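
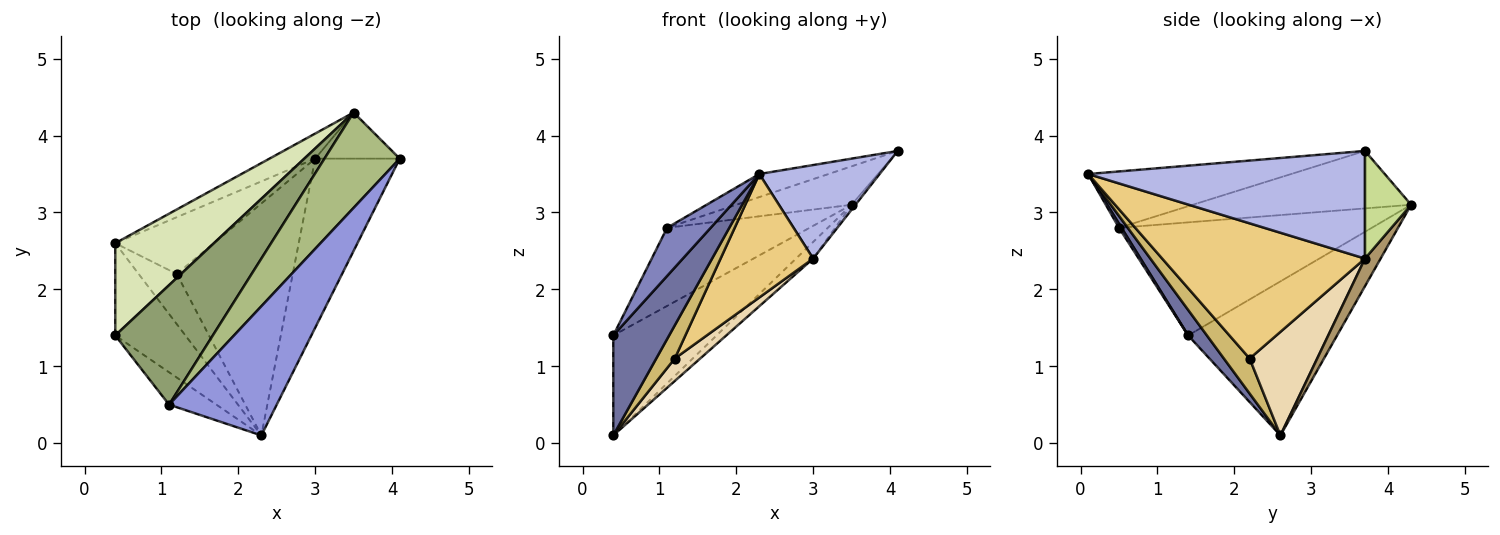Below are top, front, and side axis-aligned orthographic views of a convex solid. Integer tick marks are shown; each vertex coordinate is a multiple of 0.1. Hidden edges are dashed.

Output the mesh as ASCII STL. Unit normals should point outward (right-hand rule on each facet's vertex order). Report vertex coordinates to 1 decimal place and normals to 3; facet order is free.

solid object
 facet normal 0.240 -0.713 -0.659
  outer loop
   vertex 0.4 2.6 0.1
   vertex 2.3 0.1 3.5
   vertex 0.4 1.4 1.4
  endloop
 endfacet
 facet normal 0.049 -0.829 -0.557
  outer loop
   vertex 1.1 0.5 2.8
   vertex 0.4 1.4 1.4
   vertex 2.3 0.1 3.5
  endloop
 endfacet
 facet normal -0.458 0.156 0.875
  outer loop
   vertex 1.1 0.5 2.8
   vertex 2.3 0.1 3.5
   vertex 4.1 3.7 3.8
  endloop
 endfacet
 facet normal 0.744 -0.323 -0.585
  outer loop
   vertex 3.0 3.7 2.4
   vertex 4.1 3.7 3.8
   vertex 2.3 0.1 3.5
  endloop
 endfacet
 facet normal -0.697 0.393 0.601
  outer loop
   vertex 3.5 4.3 3.1
   vertex 0.4 1.4 1.4
   vertex 1.1 0.5 2.8
  endloop
 endfacet
 facet normal -0.578 0.305 0.757
  outer loop
   vertex 3.5 4.3 3.1
   vertex 1.1 0.5 2.8
   vertex 4.1 3.7 3.8
  endloop
 endfacet
 facet normal 0.785 0.065 -0.616
  outer loop
   vertex 3.5 4.3 3.1
   vertex 4.1 3.7 3.8
   vertex 3.0 3.7 2.4
  endloop
 endfacet
 facet normal -0.727 0.504 0.466
  outer loop
   vertex 3.5 4.3 3.1
   vertex 0.4 2.6 0.1
   vertex 0.4 1.4 1.4
  endloop
 endfacet
 facet normal 0.450 0.494 -0.744
  outer loop
   vertex 3.5 4.3 3.1
   vertex 3.0 3.7 2.4
   vertex 0.4 2.6 0.1
  endloop
 endfacet
 facet normal 0.609 -0.438 -0.662
  outer loop
   vertex 1.2 2.2 1.1
   vertex 2.3 0.1 3.5
   vertex 0.4 2.6 0.1
  endloop
 endfacet
 facet normal 0.717 -0.327 -0.615
  outer loop
   vertex 1.2 2.2 1.1
   vertex 3.0 3.7 2.4
   vertex 2.3 0.1 3.5
  endloop
 endfacet
 facet normal 0.699 -0.263 -0.665
  outer loop
   vertex 1.2 2.2 1.1
   vertex 0.4 2.6 0.1
   vertex 3.0 3.7 2.4
  endloop
 endfacet
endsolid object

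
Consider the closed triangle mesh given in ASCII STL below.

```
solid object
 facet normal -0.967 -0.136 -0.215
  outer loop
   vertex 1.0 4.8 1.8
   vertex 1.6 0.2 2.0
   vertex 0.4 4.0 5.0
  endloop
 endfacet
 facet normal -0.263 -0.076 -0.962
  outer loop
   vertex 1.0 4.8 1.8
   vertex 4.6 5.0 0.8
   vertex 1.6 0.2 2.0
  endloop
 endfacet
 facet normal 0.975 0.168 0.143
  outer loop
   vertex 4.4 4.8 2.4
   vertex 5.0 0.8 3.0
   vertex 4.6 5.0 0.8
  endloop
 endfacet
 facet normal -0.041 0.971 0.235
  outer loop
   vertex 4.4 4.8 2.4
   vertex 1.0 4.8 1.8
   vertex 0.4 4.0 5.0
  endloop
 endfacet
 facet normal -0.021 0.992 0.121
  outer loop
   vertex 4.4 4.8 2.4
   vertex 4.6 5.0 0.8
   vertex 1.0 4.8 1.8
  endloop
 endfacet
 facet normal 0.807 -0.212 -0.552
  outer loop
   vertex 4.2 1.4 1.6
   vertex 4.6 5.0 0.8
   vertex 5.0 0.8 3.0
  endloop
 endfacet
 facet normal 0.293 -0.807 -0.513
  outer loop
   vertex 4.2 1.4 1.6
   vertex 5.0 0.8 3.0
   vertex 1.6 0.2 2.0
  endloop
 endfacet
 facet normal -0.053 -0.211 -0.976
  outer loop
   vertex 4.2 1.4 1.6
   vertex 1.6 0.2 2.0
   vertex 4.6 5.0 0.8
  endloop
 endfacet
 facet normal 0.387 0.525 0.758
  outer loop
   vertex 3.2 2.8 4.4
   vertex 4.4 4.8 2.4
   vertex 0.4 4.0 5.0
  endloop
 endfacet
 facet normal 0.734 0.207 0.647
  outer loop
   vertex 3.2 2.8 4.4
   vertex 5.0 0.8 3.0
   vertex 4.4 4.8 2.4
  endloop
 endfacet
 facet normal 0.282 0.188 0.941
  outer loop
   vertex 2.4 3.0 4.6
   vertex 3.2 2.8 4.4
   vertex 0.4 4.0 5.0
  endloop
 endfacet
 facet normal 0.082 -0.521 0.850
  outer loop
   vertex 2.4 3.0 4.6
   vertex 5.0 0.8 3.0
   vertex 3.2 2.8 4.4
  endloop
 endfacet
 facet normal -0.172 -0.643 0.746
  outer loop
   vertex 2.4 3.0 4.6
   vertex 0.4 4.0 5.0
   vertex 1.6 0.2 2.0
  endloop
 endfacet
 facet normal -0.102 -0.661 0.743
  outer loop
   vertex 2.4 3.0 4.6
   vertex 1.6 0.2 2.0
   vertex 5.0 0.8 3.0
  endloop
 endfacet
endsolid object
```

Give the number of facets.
14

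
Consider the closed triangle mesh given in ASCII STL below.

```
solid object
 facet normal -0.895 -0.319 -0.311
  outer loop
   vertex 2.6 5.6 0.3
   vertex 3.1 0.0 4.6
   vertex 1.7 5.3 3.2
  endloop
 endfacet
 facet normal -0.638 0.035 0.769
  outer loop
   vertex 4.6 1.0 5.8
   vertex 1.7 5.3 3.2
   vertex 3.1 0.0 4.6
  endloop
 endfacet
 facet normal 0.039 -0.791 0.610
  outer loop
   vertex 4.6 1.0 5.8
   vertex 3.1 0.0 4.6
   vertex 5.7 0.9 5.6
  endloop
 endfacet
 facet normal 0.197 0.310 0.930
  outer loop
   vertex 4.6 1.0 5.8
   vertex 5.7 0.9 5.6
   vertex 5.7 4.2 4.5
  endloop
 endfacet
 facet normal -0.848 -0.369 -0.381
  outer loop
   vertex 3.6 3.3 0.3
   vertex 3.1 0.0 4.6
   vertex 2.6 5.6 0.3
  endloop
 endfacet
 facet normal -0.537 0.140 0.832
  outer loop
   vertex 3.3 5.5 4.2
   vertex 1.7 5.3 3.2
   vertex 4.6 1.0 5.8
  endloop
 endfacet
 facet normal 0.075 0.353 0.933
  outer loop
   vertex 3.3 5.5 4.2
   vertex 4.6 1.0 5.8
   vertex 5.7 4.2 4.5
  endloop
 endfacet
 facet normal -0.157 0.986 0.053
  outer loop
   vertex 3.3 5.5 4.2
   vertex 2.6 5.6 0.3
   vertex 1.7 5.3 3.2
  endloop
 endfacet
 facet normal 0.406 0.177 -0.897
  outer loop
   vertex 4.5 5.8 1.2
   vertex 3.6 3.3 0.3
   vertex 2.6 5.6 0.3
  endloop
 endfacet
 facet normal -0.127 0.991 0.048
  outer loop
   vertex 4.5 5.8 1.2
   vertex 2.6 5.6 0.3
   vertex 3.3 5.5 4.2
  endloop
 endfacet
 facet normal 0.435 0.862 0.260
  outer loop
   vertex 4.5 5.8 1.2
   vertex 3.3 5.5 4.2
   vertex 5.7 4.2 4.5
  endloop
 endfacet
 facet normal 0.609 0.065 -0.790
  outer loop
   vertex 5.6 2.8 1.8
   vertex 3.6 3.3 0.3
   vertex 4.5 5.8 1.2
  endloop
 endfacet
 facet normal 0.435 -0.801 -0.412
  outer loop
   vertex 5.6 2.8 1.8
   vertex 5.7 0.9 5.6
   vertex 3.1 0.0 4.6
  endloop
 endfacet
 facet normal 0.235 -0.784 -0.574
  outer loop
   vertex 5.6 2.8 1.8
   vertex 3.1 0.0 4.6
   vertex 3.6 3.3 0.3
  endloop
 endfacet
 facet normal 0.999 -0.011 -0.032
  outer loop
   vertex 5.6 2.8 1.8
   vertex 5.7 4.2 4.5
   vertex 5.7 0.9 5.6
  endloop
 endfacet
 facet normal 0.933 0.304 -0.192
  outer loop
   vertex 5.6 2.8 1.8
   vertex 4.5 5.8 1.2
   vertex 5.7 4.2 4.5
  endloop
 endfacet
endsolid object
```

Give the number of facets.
16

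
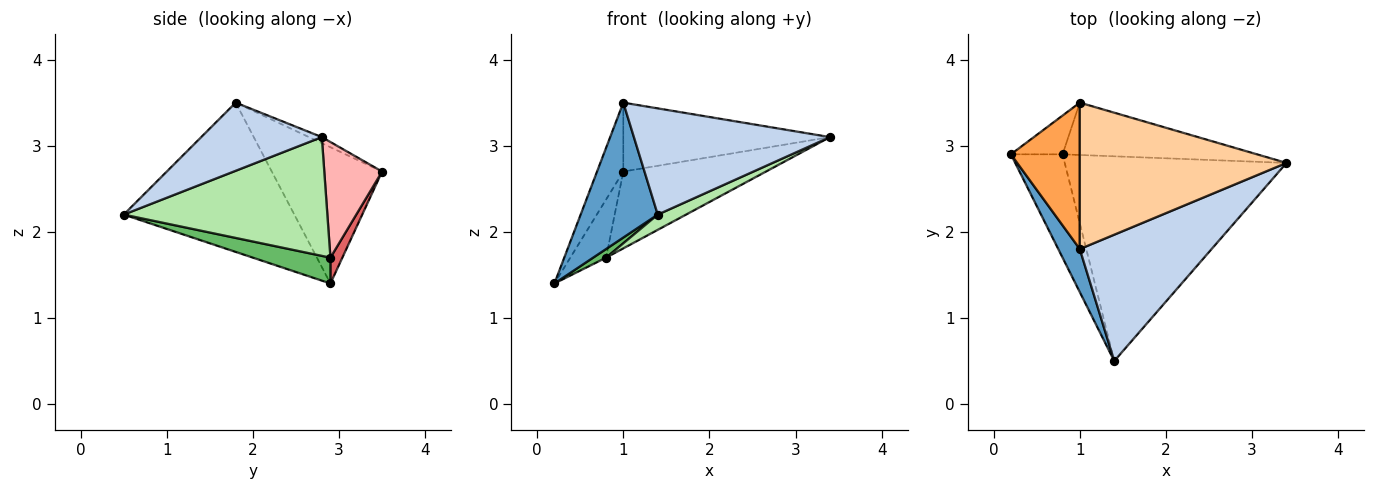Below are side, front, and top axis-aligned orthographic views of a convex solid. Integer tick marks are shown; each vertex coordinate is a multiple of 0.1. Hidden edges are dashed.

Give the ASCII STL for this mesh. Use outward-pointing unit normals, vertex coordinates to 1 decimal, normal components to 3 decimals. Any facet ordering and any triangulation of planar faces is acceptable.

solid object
 facet normal -0.903 -0.408 0.130
  outer loop
   vertex 1.0 1.8 3.5
   vertex 0.2 2.9 1.4
   vertex 1.4 0.5 2.2
  endloop
 endfacet
 facet normal 0.368 -0.598 0.712
  outer loop
   vertex 1.0 1.8 3.5
   vertex 1.4 0.5 2.2
   vertex 3.4 2.8 3.1
  endloop
 endfacet
 facet normal -0.873 0.208 0.441
  outer loop
   vertex 1.0 3.5 2.7
   vertex 0.2 2.9 1.4
   vertex 1.0 1.8 3.5
  endloop
 endfacet
 facet normal -0.027 0.426 0.904
  outer loop
   vertex 1.0 3.5 2.7
   vertex 1.0 1.8 3.5
   vertex 3.4 2.8 3.1
  endloop
 endfacet
 facet normal 0.446 -0.074 -0.892
  outer loop
   vertex 0.8 2.9 1.7
   vertex 1.4 0.5 2.2
   vertex 0.2 2.9 1.4
  endloop
 endfacet
 facet normal 0.471 -0.065 -0.880
  outer loop
   vertex 0.8 2.9 1.7
   vertex 3.4 2.8 3.1
   vertex 1.4 0.5 2.2
  endloop
 endfacet
 facet normal 0.267 0.802 -0.535
  outer loop
   vertex 0.8 2.9 1.7
   vertex 0.2 2.9 1.4
   vertex 1.0 3.5 2.7
  endloop
 endfacet
 facet normal 0.318 0.784 -0.534
  outer loop
   vertex 0.8 2.9 1.7
   vertex 1.0 3.5 2.7
   vertex 3.4 2.8 3.1
  endloop
 endfacet
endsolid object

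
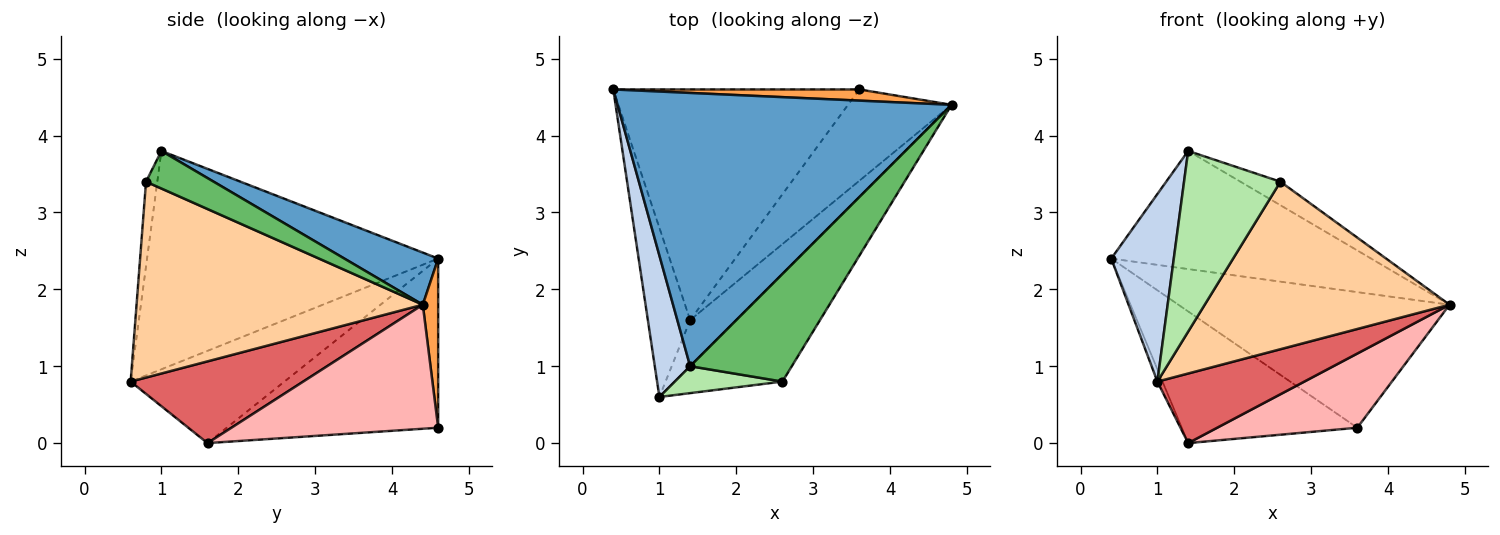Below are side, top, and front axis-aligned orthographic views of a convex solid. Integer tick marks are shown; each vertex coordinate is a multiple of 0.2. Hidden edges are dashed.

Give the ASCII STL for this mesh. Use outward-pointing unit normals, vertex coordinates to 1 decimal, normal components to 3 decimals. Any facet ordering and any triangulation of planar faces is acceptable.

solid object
 facet normal 0.142 0.393 0.909
  outer loop
   vertex 1.4 1.0 3.8
   vertex 4.8 4.4 1.8
   vertex 0.4 4.6 2.4
  endloop
 endfacet
 facet normal -0.966 -0.207 0.156
  outer loop
   vertex 1.4 1.0 3.8
   vertex 0.4 4.6 2.4
   vertex 1.0 0.6 0.8
  endloop
 endfacet
 facet normal 0.056 0.995 0.082
  outer loop
   vertex 3.6 4.6 0.2
   vertex 0.4 4.6 2.4
   vertex 4.8 4.4 1.8
  endloop
 endfacet
 facet normal 0.701 -0.600 -0.385
  outer loop
   vertex 2.6 0.8 3.4
   vertex 1.0 0.6 0.8
   vertex 4.8 4.4 1.8
  endloop
 endfacet
 facet normal 0.340 0.201 0.919
  outer loop
   vertex 2.6 0.8 3.4
   vertex 4.8 4.4 1.8
   vertex 1.4 1.0 3.8
  endloop
 endfacet
 facet normal -0.115 -0.983 0.146
  outer loop
   vertex 2.6 0.8 3.4
   vertex 1.4 1.0 3.8
   vertex 1.0 0.6 0.8
  endloop
 endfacet
 facet normal 0.700 -0.596 -0.395
  outer loop
   vertex 1.4 1.6 0.0
   vertex 4.8 4.4 1.8
   vertex 1.0 0.6 0.8
  endloop
 endfacet
 facet normal 0.681 -0.462 -0.568
  outer loop
   vertex 1.4 1.6 0.0
   vertex 3.6 4.6 0.2
   vertex 4.8 4.4 1.8
  endloop
 endfacet
 facet normal -0.909 0.030 -0.416
  outer loop
   vertex 1.4 1.6 0.0
   vertex 1.0 0.6 0.8
   vertex 0.4 4.6 2.4
  endloop
 endfacet
 facet normal -0.513 0.426 -0.746
  outer loop
   vertex 1.4 1.6 0.0
   vertex 0.4 4.6 2.4
   vertex 3.6 4.6 0.2
  endloop
 endfacet
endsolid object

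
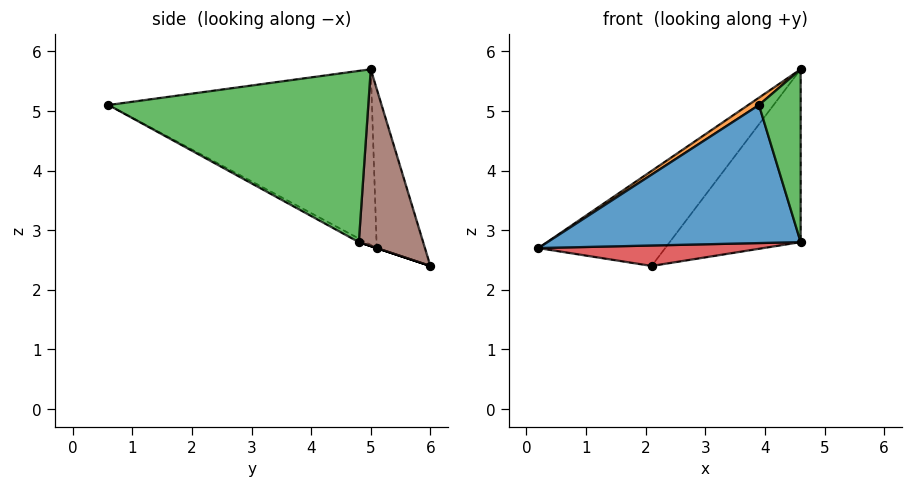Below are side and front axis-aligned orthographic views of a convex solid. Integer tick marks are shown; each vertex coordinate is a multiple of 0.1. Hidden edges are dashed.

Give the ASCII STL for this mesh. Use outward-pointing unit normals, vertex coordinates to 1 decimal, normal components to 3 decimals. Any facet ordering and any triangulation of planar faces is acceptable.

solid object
 facet normal -0.013 -0.479 -0.878
  outer loop
   vertex 3.9 0.6 5.1
   vertex 0.2 5.1 2.7
   vertex 4.6 4.8 2.8
  endloop
 endfacet
 facet normal -0.564 -0.023 0.826
  outer loop
   vertex 4.6 5.0 5.7
   vertex 0.2 5.1 2.7
   vertex 3.9 0.6 5.1
  endloop
 endfacet
 facet normal 0.987 -0.159 0.011
  outer loop
   vertex 4.6 5.0 5.7
   vertex 3.9 0.6 5.1
   vertex 4.6 4.8 2.8
  endloop
 endfacet
 facet normal 0.000 -0.316 -0.949
  outer loop
   vertex 2.1 6.0 2.4
   vertex 4.6 4.8 2.8
   vertex 0.2 5.1 2.7
  endloop
 endfacet
 facet normal -0.311 0.818 0.484
  outer loop
   vertex 2.1 6.0 2.4
   vertex 0.2 5.1 2.7
   vertex 4.6 5.0 5.7
  endloop
 endfacet
 facet normal 0.440 0.896 -0.062
  outer loop
   vertex 2.1 6.0 2.4
   vertex 4.6 5.0 5.7
   vertex 4.6 4.8 2.8
  endloop
 endfacet
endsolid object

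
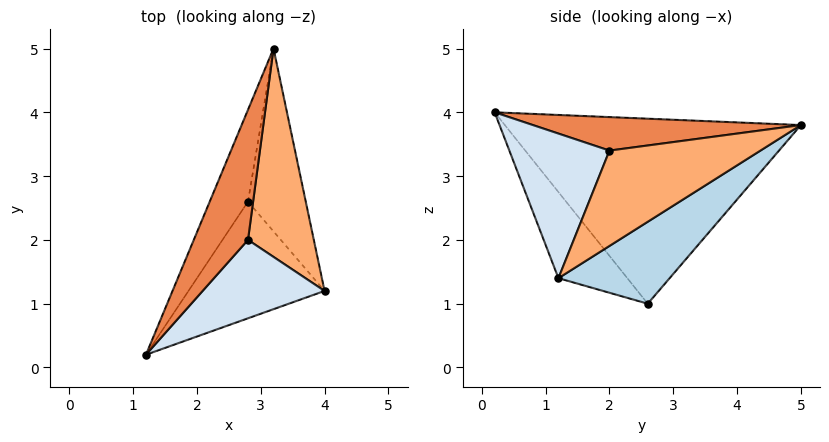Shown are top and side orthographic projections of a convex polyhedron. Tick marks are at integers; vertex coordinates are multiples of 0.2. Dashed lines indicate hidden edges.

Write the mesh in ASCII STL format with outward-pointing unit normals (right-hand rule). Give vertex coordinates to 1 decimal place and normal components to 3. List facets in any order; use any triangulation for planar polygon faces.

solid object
 facet normal -0.438 -0.573 -0.692
  outer loop
   vertex 2.8 2.6 1.0
   vertex 4.0 1.2 1.4
   vertex 1.2 0.2 4.0
  endloop
 endfacet
 facet normal -0.909 0.371 -0.188
  outer loop
   vertex 2.8 2.6 1.0
   vertex 1.2 0.2 4.0
   vertex 3.2 5.0 3.8
  endloop
 endfacet
 facet normal 0.720 0.472 -0.508
  outer loop
   vertex 2.8 2.6 1.0
   vertex 3.2 5.0 3.8
   vertex 4.0 1.2 1.4
  endloop
 endfacet
 facet normal 0.693 -0.421 0.585
  outer loop
   vertex 2.8 2.0 3.4
   vertex 1.2 0.2 4.0
   vertex 4.0 1.2 1.4
  endloop
 endfacet
 facet normal 0.517 -0.180 0.837
  outer loop
   vertex 2.8 2.0 3.4
   vertex 3.2 5.0 3.8
   vertex 1.2 0.2 4.0
  endloop
 endfacet
 facet normal 0.809 -0.182 0.558
  outer loop
   vertex 2.8 2.0 3.4
   vertex 4.0 1.2 1.4
   vertex 3.2 5.0 3.8
  endloop
 endfacet
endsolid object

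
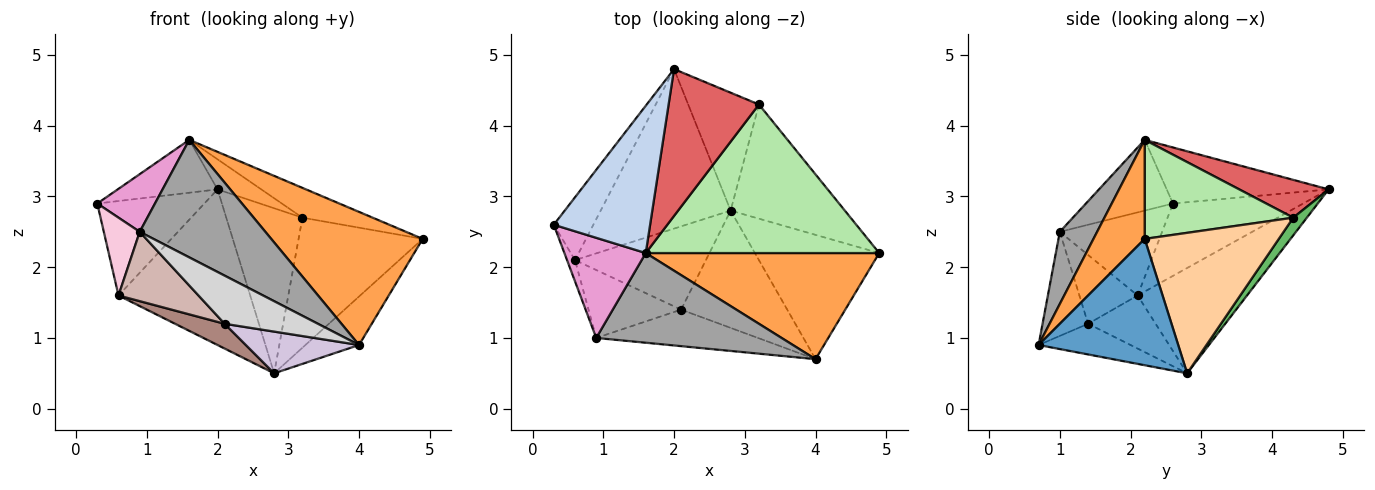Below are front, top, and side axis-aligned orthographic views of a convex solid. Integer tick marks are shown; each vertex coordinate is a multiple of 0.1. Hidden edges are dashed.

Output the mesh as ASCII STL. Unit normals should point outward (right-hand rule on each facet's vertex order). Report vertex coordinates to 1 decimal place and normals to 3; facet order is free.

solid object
 facet normal 0.687 0.264 -0.676
  outer loop
   vertex 4.0 0.7 0.9
   vertex 2.8 2.8 0.5
   vertex 4.9 2.2 2.4
  endloop
 endfacet
 facet normal -0.480 0.296 0.826
  outer loop
   vertex 1.6 2.2 3.8
   vertex 2.0 4.8 3.1
   vertex 0.3 2.6 2.9
  endloop
 endfacet
 facet normal 0.256 -0.756 0.603
  outer loop
   vertex 1.6 2.2 3.8
   vertex 4.0 0.7 0.9
   vertex 4.9 2.2 2.4
  endloop
 endfacet
 facet normal 0.630 0.583 -0.512
  outer loop
   vertex 3.2 4.3 2.7
   vertex 4.9 2.2 2.4
   vertex 2.8 2.8 0.5
  endloop
 endfacet
 facet normal 0.144 0.805 -0.575
  outer loop
   vertex 3.2 4.3 2.7
   vertex 2.8 2.8 0.5
   vertex 2.0 4.8 3.1
  endloop
 endfacet
 facet normal 0.384 0.182 0.905
  outer loop
   vertex 3.2 4.3 2.7
   vertex 1.6 2.2 3.8
   vertex 4.9 2.2 2.4
  endloop
 endfacet
 facet normal 0.379 0.186 0.906
  outer loop
   vertex 3.2 4.3 2.7
   vertex 2.0 4.8 3.1
   vertex 1.6 2.2 3.8
  endloop
 endfacet
 facet normal -0.711 0.585 -0.389
  outer loop
   vertex 0.6 2.1 1.6
   vertex 0.3 2.6 2.9
   vertex 2.0 4.8 3.1
  endloop
 endfacet
 facet normal -0.502 0.604 -0.619
  outer loop
   vertex 0.6 2.1 1.6
   vertex 2.0 4.8 3.1
   vertex 2.8 2.8 0.5
  endloop
 endfacet
 facet normal -0.263 -0.323 -0.909
  outer loop
   vertex 2.1 1.4 1.2
   vertex 2.8 2.8 0.5
   vertex 4.0 0.7 0.9
  endloop
 endfacet
 facet normal -0.362 -0.266 -0.893
  outer loop
   vertex 2.1 1.4 1.2
   vertex 0.6 2.1 1.6
   vertex 2.8 2.8 0.5
  endloop
 endfacet
 facet normal -0.461 -0.634 -0.621
  outer loop
   vertex 0.9 1.0 2.5
   vertex 0.6 2.1 1.6
   vertex 2.1 1.4 1.2
  endloop
 endfacet
 facet normal -0.602 -0.399 0.692
  outer loop
   vertex 0.9 1.0 2.5
   vertex 1.6 2.2 3.8
   vertex 0.3 2.6 2.9
  endloop
 endfacet
 facet normal -0.940 -0.330 -0.090
  outer loop
   vertex 0.9 1.0 2.5
   vertex 0.3 2.6 2.9
   vertex 0.6 2.1 1.6
  endloop
 endfacet
 facet normal 0.230 -0.774 0.590
  outer loop
   vertex 0.9 1.0 2.5
   vertex 4.0 0.7 0.9
   vertex 1.6 2.2 3.8
  endloop
 endfacet
 facet normal -0.363 -0.743 -0.563
  outer loop
   vertex 0.9 1.0 2.5
   vertex 2.1 1.4 1.2
   vertex 4.0 0.7 0.9
  endloop
 endfacet
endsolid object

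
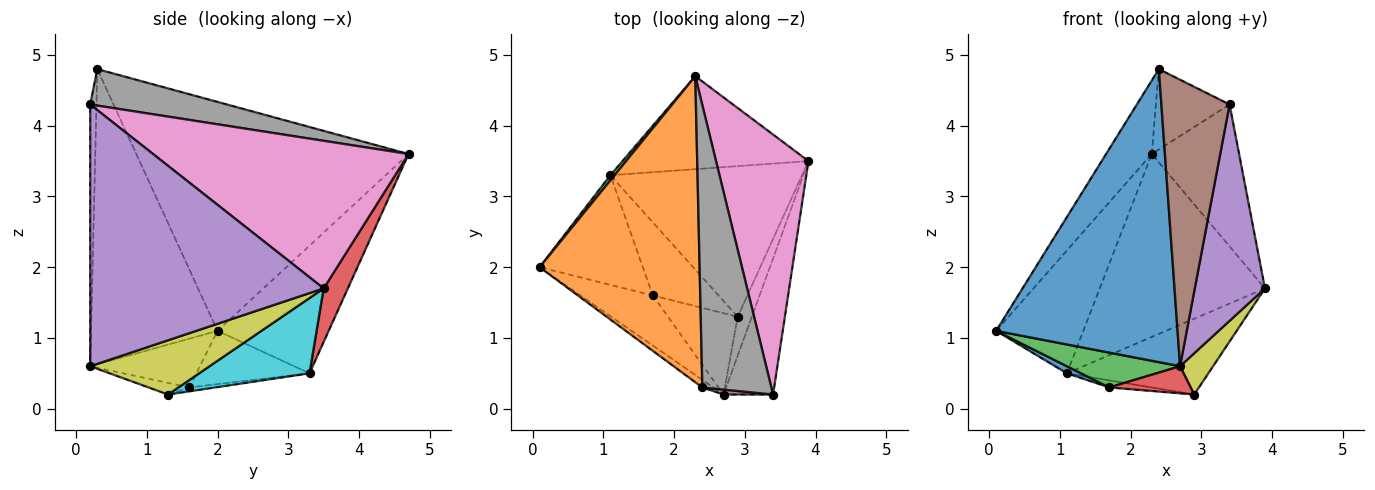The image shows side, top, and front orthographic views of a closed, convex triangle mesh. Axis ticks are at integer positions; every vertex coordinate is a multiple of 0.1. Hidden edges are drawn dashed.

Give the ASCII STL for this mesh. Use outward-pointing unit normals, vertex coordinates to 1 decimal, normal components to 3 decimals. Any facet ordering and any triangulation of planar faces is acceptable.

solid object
 facet normal -0.572 -0.820 -0.021
  outer loop
   vertex 2.4 0.3 4.8
   vertex 0.1 2.0 1.1
   vertex 2.7 0.2 0.6
  endloop
 endfacet
 facet normal -0.812 0.136 0.567
  outer loop
   vertex 2.3 4.7 3.6
   vertex 0.1 2.0 1.1
   vertex 2.4 0.3 4.8
  endloop
 endfacet
 facet normal -0.787 0.617 0.026
  outer loop
   vertex 1.1 3.3 0.5
   vertex 0.1 2.0 1.1
   vertex 2.3 4.7 3.6
  endloop
 endfacet
 facet normal 0.129 0.884 -0.449
  outer loop
   vertex 1.1 3.3 0.5
   vertex 2.3 4.7 3.6
   vertex 3.9 3.5 1.7
  endloop
 endfacet
 facet normal 0.942 -0.283 -0.178
  outer loop
   vertex 3.4 0.2 4.3
   vertex 2.7 0.2 0.6
   vertex 3.9 3.5 1.7
  endloop
 endfacet
 facet normal -0.091 -0.996 0.017
  outer loop
   vertex 3.4 0.2 4.3
   vertex 2.4 0.3 4.8
   vertex 2.7 0.2 0.6
  endloop
 endfacet
 facet normal 0.814 0.278 0.510
  outer loop
   vertex 3.4 0.2 4.3
   vertex 3.9 3.5 1.7
   vertex 2.3 4.7 3.6
  endloop
 endfacet
 facet normal 0.453 0.244 0.857
  outer loop
   vertex 3.4 0.2 4.3
   vertex 2.3 4.7 3.6
   vertex 2.4 0.3 4.8
  endloop
 endfacet
 facet normal 0.935 -0.259 -0.244
  outer loop
   vertex 2.9 1.3 0.2
   vertex 3.9 3.5 1.7
   vertex 2.7 0.2 0.6
  endloop
 endfacet
 facet normal 0.331 0.424 -0.843
  outer loop
   vertex 2.9 1.3 0.2
   vertex 1.1 3.3 0.5
   vertex 3.9 3.5 1.7
  endloop
 endfacet
 facet normal -0.458 -0.057 -0.887
  outer loop
   vertex 1.7 1.6 0.3
   vertex 0.1 2.0 1.1
   vertex 1.1 3.3 0.5
  endloop
 endfacet
 facet normal -0.059 0.096 -0.994
  outer loop
   vertex 1.7 1.6 0.3
   vertex 1.1 3.3 0.5
   vertex 2.9 1.3 0.2
  endloop
 endfacet
 facet normal -0.484 -0.500 -0.718
  outer loop
   vertex 1.7 1.6 0.3
   vertex 2.7 0.2 0.6
   vertex 0.1 2.0 1.1
  endloop
 endfacet
 facet normal -0.156 -0.312 -0.937
  outer loop
   vertex 1.7 1.6 0.3
   vertex 2.9 1.3 0.2
   vertex 2.7 0.2 0.6
  endloop
 endfacet
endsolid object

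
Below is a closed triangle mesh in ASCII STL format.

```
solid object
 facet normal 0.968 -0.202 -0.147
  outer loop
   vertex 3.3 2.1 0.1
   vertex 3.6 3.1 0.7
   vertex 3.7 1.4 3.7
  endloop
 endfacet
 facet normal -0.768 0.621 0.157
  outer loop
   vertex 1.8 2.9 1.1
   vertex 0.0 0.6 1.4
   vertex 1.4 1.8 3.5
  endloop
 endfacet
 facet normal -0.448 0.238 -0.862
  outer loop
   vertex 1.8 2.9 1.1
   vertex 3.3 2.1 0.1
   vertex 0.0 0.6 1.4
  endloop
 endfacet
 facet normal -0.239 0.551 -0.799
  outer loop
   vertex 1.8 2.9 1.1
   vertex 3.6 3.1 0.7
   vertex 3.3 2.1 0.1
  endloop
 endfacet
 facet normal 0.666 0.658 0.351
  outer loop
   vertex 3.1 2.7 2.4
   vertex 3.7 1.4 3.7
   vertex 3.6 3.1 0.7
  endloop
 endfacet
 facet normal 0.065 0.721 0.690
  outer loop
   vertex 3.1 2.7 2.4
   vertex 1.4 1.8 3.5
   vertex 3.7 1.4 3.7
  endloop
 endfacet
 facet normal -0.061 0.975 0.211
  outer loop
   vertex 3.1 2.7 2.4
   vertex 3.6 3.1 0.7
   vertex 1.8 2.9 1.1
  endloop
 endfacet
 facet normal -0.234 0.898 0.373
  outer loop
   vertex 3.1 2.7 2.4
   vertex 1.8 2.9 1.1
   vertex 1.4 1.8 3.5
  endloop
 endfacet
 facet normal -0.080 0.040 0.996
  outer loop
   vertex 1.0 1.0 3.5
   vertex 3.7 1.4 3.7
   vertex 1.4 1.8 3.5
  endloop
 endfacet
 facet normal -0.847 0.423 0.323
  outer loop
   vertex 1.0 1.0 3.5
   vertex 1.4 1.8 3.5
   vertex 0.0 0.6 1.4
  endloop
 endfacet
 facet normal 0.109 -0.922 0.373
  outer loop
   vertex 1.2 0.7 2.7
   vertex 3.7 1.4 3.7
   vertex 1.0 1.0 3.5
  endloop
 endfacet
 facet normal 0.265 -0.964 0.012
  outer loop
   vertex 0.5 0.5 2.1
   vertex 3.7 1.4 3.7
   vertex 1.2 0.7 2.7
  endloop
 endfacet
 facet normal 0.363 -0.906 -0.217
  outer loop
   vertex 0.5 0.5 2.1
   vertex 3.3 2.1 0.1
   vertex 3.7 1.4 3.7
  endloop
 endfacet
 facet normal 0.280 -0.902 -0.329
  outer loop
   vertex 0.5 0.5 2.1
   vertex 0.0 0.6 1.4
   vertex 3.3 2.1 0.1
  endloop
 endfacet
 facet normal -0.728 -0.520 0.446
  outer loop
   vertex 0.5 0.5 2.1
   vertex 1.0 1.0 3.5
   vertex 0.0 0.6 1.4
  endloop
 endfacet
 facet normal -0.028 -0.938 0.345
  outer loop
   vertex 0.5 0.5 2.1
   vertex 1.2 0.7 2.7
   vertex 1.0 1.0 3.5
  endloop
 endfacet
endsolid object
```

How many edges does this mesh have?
24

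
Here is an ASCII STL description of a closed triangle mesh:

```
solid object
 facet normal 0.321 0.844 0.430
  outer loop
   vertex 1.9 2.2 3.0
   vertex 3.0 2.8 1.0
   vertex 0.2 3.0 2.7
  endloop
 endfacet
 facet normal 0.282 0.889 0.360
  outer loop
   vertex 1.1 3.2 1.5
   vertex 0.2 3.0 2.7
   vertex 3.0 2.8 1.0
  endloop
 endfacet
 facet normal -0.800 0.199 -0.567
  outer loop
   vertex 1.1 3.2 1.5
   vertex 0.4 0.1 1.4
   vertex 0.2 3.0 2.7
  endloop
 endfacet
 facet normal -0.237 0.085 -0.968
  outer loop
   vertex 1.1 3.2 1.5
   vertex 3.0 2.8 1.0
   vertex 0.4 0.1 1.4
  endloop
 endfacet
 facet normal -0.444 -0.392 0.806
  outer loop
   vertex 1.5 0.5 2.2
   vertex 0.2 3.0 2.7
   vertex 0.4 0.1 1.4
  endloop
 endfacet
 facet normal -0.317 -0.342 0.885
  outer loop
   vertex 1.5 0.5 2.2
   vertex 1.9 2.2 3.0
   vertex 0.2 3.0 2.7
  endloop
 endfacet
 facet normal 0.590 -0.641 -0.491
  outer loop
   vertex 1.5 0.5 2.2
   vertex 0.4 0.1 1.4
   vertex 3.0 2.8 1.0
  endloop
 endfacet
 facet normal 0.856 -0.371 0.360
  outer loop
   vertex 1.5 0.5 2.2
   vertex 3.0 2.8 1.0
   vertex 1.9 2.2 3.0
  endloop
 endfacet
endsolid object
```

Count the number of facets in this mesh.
8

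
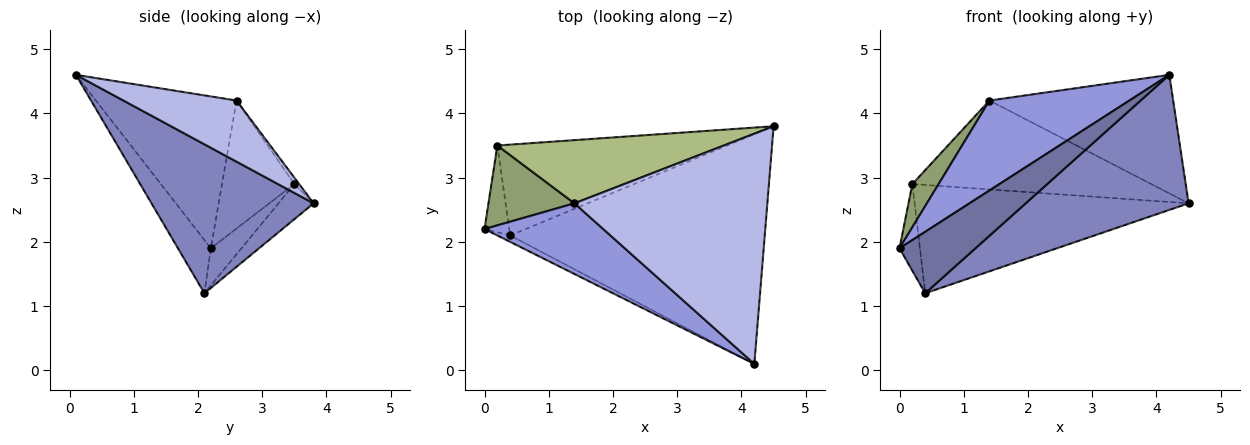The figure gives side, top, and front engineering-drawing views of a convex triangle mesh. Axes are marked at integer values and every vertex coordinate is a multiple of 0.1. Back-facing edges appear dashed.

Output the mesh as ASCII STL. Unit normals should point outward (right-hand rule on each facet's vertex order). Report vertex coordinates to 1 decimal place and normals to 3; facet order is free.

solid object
 facet normal -0.395 -0.914 -0.095
  outer loop
   vertex 0.4 2.1 1.2
   vertex 4.2 0.1 4.6
   vertex 0.0 2.2 1.9
  endloop
 endfacet
 facet normal 0.450 -0.453 -0.770
  outer loop
   vertex 0.4 2.1 1.2
   vertex 4.5 3.8 2.6
   vertex 4.2 0.1 4.6
  endloop
 endfacet
 facet normal -0.620 -0.617 0.485
  outer loop
   vertex 1.4 2.6 4.2
   vertex 0.0 2.2 1.9
   vertex 4.2 0.1 4.6
  endloop
 endfacet
 facet normal 0.271 0.441 0.856
  outer loop
   vertex 1.4 2.6 4.2
   vertex 4.2 0.1 4.6
   vertex 4.5 3.8 2.6
  endloop
 endfacet
 facet normal -0.795 -0.288 0.534
  outer loop
   vertex 0.2 3.5 2.9
   vertex 0.0 2.2 1.9
   vertex 1.4 2.6 4.2
  endloop
 endfacet
 facet normal -0.016 0.815 0.579
  outer loop
   vertex 0.2 3.5 2.9
   vertex 1.4 2.6 4.2
   vertex 4.5 3.8 2.6
  endloop
 endfacet
 facet normal -0.728 0.485 -0.485
  outer loop
   vertex 0.2 3.5 2.9
   vertex 0.4 2.1 1.2
   vertex 0.0 2.2 1.9
  endloop
 endfacet
 facet normal -0.098 0.763 -0.639
  outer loop
   vertex 0.2 3.5 2.9
   vertex 4.5 3.8 2.6
   vertex 0.4 2.1 1.2
  endloop
 endfacet
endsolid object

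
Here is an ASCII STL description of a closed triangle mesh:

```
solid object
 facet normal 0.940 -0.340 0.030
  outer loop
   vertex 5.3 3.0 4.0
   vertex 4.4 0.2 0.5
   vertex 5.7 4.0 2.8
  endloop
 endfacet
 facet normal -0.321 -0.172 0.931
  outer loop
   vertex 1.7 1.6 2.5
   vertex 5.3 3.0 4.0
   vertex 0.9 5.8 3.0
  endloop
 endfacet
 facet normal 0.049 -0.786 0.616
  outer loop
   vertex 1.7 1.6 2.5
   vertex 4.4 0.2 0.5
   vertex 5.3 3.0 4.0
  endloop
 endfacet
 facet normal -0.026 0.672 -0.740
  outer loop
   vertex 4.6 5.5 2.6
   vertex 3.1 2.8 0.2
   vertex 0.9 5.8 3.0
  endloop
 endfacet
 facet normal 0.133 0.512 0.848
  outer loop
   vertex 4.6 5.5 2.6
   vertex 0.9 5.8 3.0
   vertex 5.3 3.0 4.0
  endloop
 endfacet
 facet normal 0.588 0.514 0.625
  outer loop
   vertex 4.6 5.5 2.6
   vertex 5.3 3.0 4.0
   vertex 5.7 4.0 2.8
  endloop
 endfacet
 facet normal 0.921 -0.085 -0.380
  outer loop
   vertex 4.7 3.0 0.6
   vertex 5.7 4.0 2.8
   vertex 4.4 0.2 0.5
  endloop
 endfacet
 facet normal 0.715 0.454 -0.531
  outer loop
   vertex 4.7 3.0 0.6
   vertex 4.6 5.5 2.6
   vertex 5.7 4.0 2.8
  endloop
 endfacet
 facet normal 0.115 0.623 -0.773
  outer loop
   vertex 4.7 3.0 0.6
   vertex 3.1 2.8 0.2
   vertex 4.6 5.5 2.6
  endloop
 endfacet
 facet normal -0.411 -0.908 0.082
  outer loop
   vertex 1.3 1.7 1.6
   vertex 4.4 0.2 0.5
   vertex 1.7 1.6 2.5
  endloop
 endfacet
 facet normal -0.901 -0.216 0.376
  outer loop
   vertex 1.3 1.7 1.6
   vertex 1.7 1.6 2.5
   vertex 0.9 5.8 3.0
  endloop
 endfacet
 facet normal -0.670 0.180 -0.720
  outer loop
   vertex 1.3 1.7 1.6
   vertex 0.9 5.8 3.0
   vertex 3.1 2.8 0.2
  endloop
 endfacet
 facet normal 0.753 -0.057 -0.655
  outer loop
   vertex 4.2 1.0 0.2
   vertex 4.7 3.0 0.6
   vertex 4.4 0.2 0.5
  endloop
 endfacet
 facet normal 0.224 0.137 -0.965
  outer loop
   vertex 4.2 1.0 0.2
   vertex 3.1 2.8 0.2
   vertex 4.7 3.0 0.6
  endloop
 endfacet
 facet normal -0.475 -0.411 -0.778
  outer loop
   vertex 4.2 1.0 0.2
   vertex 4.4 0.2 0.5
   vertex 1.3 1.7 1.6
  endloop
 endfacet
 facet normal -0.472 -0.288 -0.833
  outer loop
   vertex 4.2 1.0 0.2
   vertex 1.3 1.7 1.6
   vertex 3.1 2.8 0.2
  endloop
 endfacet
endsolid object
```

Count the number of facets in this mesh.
16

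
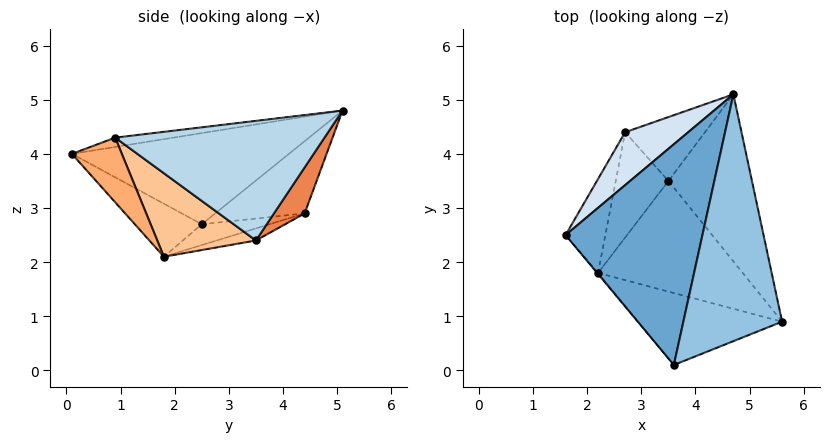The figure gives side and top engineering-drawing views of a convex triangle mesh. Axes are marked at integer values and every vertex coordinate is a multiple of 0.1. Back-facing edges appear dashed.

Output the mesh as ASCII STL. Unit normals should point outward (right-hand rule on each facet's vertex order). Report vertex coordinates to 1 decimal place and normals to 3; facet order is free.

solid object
 facet normal -0.554 -0.011 0.832
  outer loop
   vertex 3.6 0.1 4.0
   vertex 4.7 5.1 4.8
   vertex 1.6 2.5 2.7
  endloop
 endfacet
 facet normal -0.093 -0.137 0.986
  outer loop
   vertex 3.6 0.1 4.0
   vertex 5.6 0.9 4.3
   vertex 4.7 5.1 4.8
  endloop
 endfacet
 facet normal 0.797 0.237 -0.556
  outer loop
   vertex 3.5 3.5 2.4
   vertex 4.7 5.1 4.8
   vertex 5.6 0.9 4.3
  endloop
 endfacet
 facet normal -0.707 0.344 0.617
  outer loop
   vertex 2.7 4.4 2.9
   vertex 1.6 2.5 2.7
   vertex 4.7 5.1 4.8
  endloop
 endfacet
 facet normal 0.367 0.679 -0.636
  outer loop
   vertex 2.7 4.4 2.9
   vertex 4.7 5.1 4.8
   vertex 3.5 3.5 2.4
  endloop
 endfacet
 facet normal 0.338 -0.564 -0.754
  outer loop
   vertex 2.2 1.8 2.1
   vertex 5.6 0.9 4.3
   vertex 3.6 0.1 4.0
  endloop
 endfacet
 facet normal 0.487 -0.224 -0.844
  outer loop
   vertex 2.2 1.8 2.1
   vertex 3.5 3.5 2.4
   vertex 5.6 0.9 4.3
  endloop
 endfacet
 facet normal -0.765 -0.644 -0.013
  outer loop
   vertex 2.2 1.8 2.1
   vertex 3.6 0.1 4.0
   vertex 1.6 2.5 2.7
  endloop
 endfacet
 facet normal -0.436 0.340 -0.833
  outer loop
   vertex 2.2 1.8 2.1
   vertex 1.6 2.5 2.7
   vertex 2.7 4.4 2.9
  endloop
 endfacet
 facet normal -0.211 0.324 -0.922
  outer loop
   vertex 2.2 1.8 2.1
   vertex 2.7 4.4 2.9
   vertex 3.5 3.5 2.4
  endloop
 endfacet
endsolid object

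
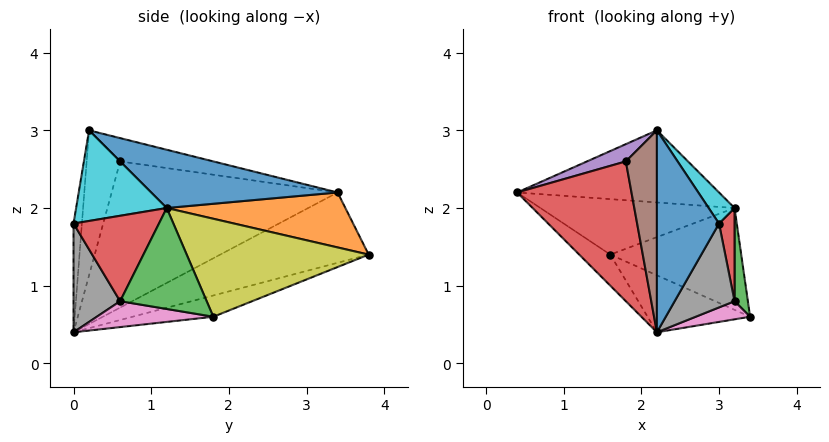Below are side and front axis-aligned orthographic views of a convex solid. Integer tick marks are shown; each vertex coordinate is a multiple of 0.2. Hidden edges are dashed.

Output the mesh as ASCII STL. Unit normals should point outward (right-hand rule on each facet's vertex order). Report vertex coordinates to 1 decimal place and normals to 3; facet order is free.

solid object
 facet normal -0.133 -0.988 0.076
  outer loop
   vertex 3.0 0.0 1.8
   vertex 2.2 0.2 3.0
   vertex 2.2 0.0 0.4
  endloop
 endfacet
 facet normal -0.578 0.121 -0.807
  outer loop
   vertex 1.6 3.8 1.4
   vertex 2.2 0.0 0.4
   vertex 0.4 3.4 2.2
  endloop
 endfacet
 facet normal -0.177 0.224 -0.958
  outer loop
   vertex 1.6 3.8 1.4
   vertex 3.4 1.8 0.6
   vertex 2.2 0.0 0.4
  endloop
 endfacet
 facet normal -0.892 -0.451 -0.039
  outer loop
   vertex 1.8 0.6 2.6
   vertex 0.4 3.4 2.2
   vertex 2.2 0.0 0.4
  endloop
 endfacet
 facet normal -0.813 -0.339 0.474
  outer loop
   vertex 1.8 0.6 2.6
   vertex 2.2 0.2 3.0
   vertex 0.4 3.4 2.2
  endloop
 endfacet
 facet normal -0.732 -0.680 0.052
  outer loop
   vertex 1.8 0.6 2.6
   vertex 2.2 0.0 0.4
   vertex 2.2 0.2 3.0
  endloop
 endfacet
 facet normal 0.474 -0.221 -0.853
  outer loop
   vertex 3.2 0.6 0.8
   vertex 2.2 0.0 0.4
   vertex 3.4 1.8 0.6
  endloop
 endfacet
 facet normal 0.579 -0.745 -0.331
  outer loop
   vertex 3.2 0.6 0.8
   vertex 3.0 0.0 1.8
   vertex 2.2 0.0 0.4
  endloop
 endfacet
 facet normal 0.762 0.548 0.344
  outer loop
   vertex 3.2 1.2 2.0
   vertex 3.4 1.8 0.6
   vertex 1.6 3.8 1.4
  endloop
 endfacet
 facet normal 0.793 -0.226 0.566
  outer loop
   vertex 3.2 1.2 2.0
   vertex 2.2 0.2 3.0
   vertex 3.0 0.0 1.8
  endloop
 endfacet
 facet normal 0.392 0.424 0.816
  outer loop
   vertex 3.2 1.2 2.0
   vertex 0.4 3.4 2.2
   vertex 2.2 0.2 3.0
  endloop
 endfacet
 facet normal 0.397 0.431 0.810
  outer loop
   vertex 3.2 1.2 2.0
   vertex 1.6 3.8 1.4
   vertex 0.4 3.4 2.2
  endloop
 endfacet
 facet normal 0.986 -0.152 0.076
  outer loop
   vertex 3.2 1.2 2.0
   vertex 3.2 0.6 0.8
   vertex 3.4 1.8 0.6
  endloop
 endfacet
 facet normal 0.980 -0.178 0.089
  outer loop
   vertex 3.2 1.2 2.0
   vertex 3.0 0.0 1.8
   vertex 3.2 0.6 0.8
  endloop
 endfacet
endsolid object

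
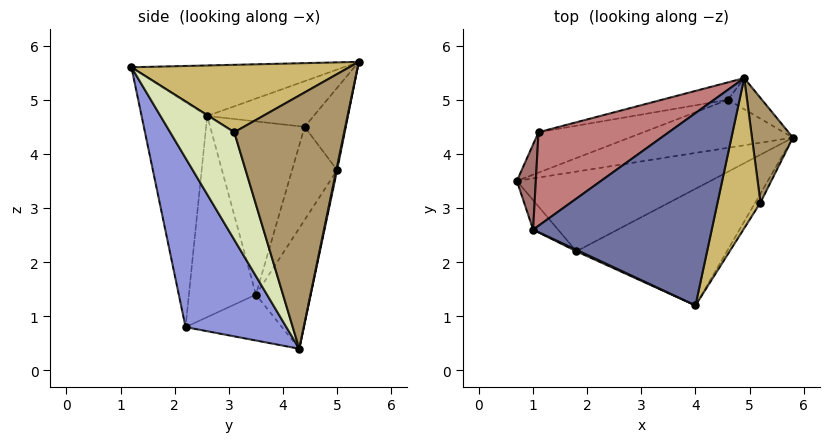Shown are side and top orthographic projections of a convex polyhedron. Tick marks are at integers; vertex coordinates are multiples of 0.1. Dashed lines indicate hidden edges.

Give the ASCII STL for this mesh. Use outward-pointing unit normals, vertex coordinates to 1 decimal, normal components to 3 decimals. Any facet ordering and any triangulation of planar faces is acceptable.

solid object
 facet normal -0.272 0.035 0.962
  outer loop
   vertex 1.0 2.6 4.7
   vertex 4.0 1.2 5.6
   vertex 4.9 5.4 5.7
  endloop
 endfacet
 facet normal -0.224 0.246 -0.943
  outer loop
   vertex 1.8 2.2 0.8
   vertex 0.7 3.5 1.4
   vertex 5.8 4.3 0.4
  endloop
 endfacet
 facet normal 0.405 -0.840 -0.361
  outer loop
   vertex 1.8 2.2 0.8
   vertex 5.8 4.3 0.4
   vertex 4.0 1.2 5.6
  endloop
 endfacet
 facet normal -0.781 -0.616 -0.097
  outer loop
   vertex 1.8 2.2 0.8
   vertex 1.0 2.6 4.7
   vertex 0.7 3.5 1.4
  endloop
 endfacet
 facet normal -0.424 -0.905 0.006
  outer loop
   vertex 1.8 2.2 0.8
   vertex 4.0 1.2 5.6
   vertex 1.0 2.6 4.7
  endloop
 endfacet
 facet normal -0.201 0.941 -0.273
  outer loop
   vertex 4.6 5.0 3.7
   vertex 5.8 4.3 0.4
   vertex 0.7 3.5 1.4
  endloop
 endfacet
 facet normal 0.023 0.980 -0.199
  outer loop
   vertex 4.6 5.0 3.7
   vertex 4.9 5.4 5.7
   vertex 5.8 4.3 0.4
  endloop
 endfacet
 facet normal 0.833 -0.552 -0.041
  outer loop
   vertex 5.2 3.1 4.4
   vertex 4.0 1.2 5.6
   vertex 5.8 4.3 0.4
  endloop
 endfacet
 facet normal 0.986 0.039 0.160
  outer loop
   vertex 5.2 3.1 4.4
   vertex 5.8 4.3 0.4
   vertex 4.9 5.4 5.7
  endloop
 endfacet
 facet normal 0.828 -0.190 0.527
  outer loop
   vertex 5.2 3.1 4.4
   vertex 4.9 5.4 5.7
   vertex 4.0 1.2 5.6
  endloop
 endfacet
 facet normal -0.218 0.944 -0.246
  outer loop
   vertex 1.1 4.4 4.5
   vertex 4.6 5.0 3.7
   vertex 0.7 3.5 1.4
  endloop
 endfacet
 facet normal -0.203 0.966 -0.163
  outer loop
   vertex 1.1 4.4 4.5
   vertex 4.9 5.4 5.7
   vertex 4.6 5.0 3.7
  endloop
 endfacet
 facet normal -0.992 0.067 0.108
  outer loop
   vertex 1.1 4.4 4.5
   vertex 0.7 3.5 1.4
   vertex 1.0 2.6 4.7
  endloop
 endfacet
 facet normal -0.328 0.122 0.937
  outer loop
   vertex 1.1 4.4 4.5
   vertex 1.0 2.6 4.7
   vertex 4.9 5.4 5.7
  endloop
 endfacet
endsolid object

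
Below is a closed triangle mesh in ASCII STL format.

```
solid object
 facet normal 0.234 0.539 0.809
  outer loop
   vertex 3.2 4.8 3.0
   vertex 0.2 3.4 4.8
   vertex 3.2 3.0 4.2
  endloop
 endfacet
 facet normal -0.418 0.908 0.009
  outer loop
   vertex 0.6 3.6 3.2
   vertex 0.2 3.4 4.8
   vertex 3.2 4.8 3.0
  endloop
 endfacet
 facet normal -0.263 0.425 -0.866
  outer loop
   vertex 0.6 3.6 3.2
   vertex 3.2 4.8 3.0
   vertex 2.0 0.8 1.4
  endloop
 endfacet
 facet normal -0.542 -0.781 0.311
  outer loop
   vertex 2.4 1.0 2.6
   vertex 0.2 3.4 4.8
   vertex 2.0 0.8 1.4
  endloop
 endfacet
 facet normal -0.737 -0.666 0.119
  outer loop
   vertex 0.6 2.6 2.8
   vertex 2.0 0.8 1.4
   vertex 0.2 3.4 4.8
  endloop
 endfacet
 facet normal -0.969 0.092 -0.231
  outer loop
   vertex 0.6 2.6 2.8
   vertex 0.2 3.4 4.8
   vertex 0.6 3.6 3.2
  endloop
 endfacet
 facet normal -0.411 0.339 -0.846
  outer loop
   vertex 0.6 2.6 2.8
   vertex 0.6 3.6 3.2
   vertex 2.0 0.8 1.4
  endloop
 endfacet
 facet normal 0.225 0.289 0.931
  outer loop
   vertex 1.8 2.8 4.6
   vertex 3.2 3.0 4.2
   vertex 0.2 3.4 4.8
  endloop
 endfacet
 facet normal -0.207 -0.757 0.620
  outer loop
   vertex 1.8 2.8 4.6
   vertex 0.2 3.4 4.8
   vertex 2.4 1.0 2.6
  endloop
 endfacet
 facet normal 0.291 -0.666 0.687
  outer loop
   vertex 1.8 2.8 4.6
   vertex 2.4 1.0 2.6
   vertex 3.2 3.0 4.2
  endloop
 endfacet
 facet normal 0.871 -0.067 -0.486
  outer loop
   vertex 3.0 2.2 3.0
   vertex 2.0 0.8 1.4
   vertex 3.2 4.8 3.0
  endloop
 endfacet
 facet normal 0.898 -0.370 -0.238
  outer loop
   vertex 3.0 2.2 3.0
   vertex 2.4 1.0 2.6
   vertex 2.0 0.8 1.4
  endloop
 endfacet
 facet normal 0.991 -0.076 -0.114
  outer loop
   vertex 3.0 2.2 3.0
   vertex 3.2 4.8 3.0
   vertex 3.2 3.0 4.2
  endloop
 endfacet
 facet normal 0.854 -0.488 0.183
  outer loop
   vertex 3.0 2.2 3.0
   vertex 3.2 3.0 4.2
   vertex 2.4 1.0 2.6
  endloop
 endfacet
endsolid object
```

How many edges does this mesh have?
21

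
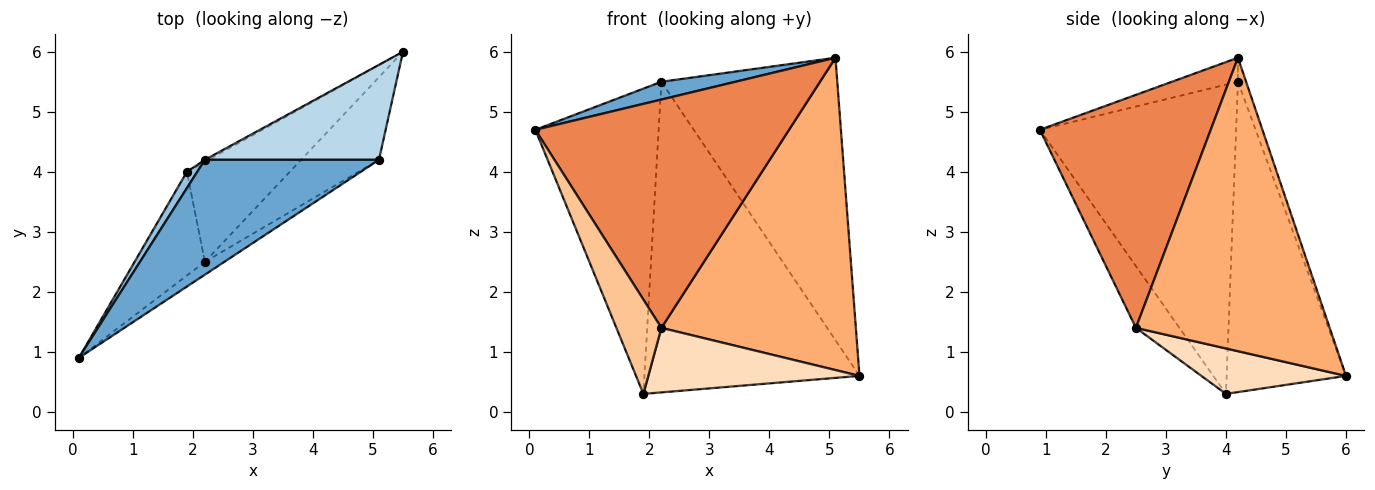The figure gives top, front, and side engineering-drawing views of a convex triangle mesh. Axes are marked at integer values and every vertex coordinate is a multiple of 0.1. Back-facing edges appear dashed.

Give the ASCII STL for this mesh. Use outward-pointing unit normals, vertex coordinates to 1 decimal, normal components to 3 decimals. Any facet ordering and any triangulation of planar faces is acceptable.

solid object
 facet normal -0.135 -0.151 0.979
  outer loop
   vertex 2.2 4.2 5.5
   vertex 0.1 0.9 4.7
   vertex 5.1 4.2 5.9
  endloop
 endfacet
 facet normal -0.846 0.532 0.028
  outer loop
   vertex 2.2 4.2 5.5
   vertex 1.9 4.0 0.3
   vertex 0.1 0.9 4.7
  endloop
 endfacet
 facet normal -0.044 0.947 0.318
  outer loop
   vertex 2.2 4.2 5.5
   vertex 5.1 4.2 5.9
   vertex 5.5 6.0 0.6
  endloop
 endfacet
 facet normal -0.485 0.874 -0.006
  outer loop
   vertex 2.2 4.2 5.5
   vertex 5.5 6.0 0.6
   vertex 1.9 4.0 0.3
  endloop
 endfacet
 facet normal 0.558 -0.829 -0.047
  outer loop
   vertex 2.2 2.5 1.4
   vertex 5.1 4.2 5.9
   vertex 0.1 0.9 4.7
  endloop
 endfacet
 facet normal 0.694 -0.696 -0.184
  outer loop
   vertex 2.2 2.5 1.4
   vertex 5.5 6.0 0.6
   vertex 5.1 4.2 5.9
  endloop
 endfacet
 facet normal -0.545 -0.564 -0.620
  outer loop
   vertex 2.2 2.5 1.4
   vertex 0.1 0.9 4.7
   vertex 1.9 4.0 0.3
  endloop
 endfacet
 facet normal 0.348 -0.508 -0.788
  outer loop
   vertex 2.2 2.5 1.4
   vertex 1.9 4.0 0.3
   vertex 5.5 6.0 0.6
  endloop
 endfacet
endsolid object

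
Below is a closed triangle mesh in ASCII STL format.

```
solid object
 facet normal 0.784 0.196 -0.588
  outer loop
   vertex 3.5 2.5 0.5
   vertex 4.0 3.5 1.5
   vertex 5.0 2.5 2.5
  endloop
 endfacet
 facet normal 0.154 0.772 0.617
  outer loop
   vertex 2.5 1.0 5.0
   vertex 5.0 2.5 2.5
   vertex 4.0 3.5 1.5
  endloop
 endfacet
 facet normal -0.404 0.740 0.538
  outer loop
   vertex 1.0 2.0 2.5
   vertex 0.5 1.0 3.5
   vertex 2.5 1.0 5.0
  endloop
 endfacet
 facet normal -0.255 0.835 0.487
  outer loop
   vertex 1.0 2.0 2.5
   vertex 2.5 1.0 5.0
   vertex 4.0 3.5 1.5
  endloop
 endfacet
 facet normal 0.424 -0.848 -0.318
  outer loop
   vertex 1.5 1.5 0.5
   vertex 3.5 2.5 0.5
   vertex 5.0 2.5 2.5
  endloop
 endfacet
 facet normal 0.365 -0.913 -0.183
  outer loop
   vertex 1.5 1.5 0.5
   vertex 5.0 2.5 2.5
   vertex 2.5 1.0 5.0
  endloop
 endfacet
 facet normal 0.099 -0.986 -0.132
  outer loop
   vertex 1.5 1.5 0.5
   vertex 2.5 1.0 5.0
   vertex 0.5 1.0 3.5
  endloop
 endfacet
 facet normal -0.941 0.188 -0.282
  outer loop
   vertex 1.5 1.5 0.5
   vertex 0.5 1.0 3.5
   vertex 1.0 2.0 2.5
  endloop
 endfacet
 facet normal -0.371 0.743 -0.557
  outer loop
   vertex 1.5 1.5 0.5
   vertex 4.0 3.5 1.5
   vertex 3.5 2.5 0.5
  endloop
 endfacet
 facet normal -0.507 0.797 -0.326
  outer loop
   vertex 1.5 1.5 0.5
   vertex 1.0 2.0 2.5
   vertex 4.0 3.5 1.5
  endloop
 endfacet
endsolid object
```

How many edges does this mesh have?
15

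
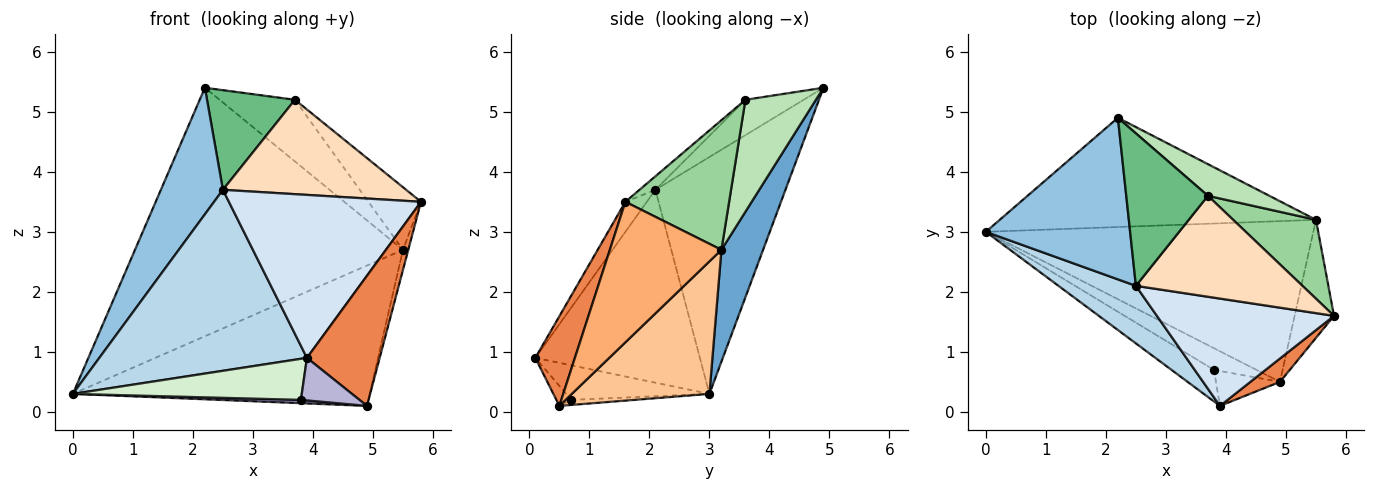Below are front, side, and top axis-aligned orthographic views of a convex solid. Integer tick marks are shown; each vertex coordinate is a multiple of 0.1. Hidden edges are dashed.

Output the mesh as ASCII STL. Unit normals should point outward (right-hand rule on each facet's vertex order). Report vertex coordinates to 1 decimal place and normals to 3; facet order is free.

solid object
 facet normal 0.141 0.906 -0.398
  outer loop
   vertex 5.5 3.2 2.7
   vertex 0.0 3.0 0.3
   vertex 2.2 4.9 5.4
  endloop
 endfacet
 facet normal -0.791 -0.377 0.482
  outer loop
   vertex 2.5 2.1 3.7
   vertex 2.2 4.9 5.4
   vertex 0.0 3.0 0.3
  endloop
 endfacet
 facet normal -0.603 -0.760 0.242
  outer loop
   vertex 2.5 2.1 3.7
   vertex 0.0 3.0 0.3
   vertex 3.9 0.1 0.9
  endloop
 endfacet
 facet normal -0.093 -0.832 0.548
  outer loop
   vertex 2.5 2.1 3.7
   vertex 3.9 0.1 0.9
   vertex 5.8 1.6 3.5
  endloop
 endfacet
 facet normal 0.472 -0.868 0.156
  outer loop
   vertex 4.9 0.5 0.1
   vertex 5.8 1.6 3.5
   vertex 3.9 0.1 0.9
  endloop
 endfacet
 facet normal 0.962 0.046 -0.269
  outer loop
   vertex 4.9 0.5 0.1
   vertex 5.5 3.2 2.7
   vertex 5.8 1.6 3.5
  endloop
 endfacet
 facet normal 0.292 0.629 -0.721
  outer loop
   vertex 4.9 0.5 0.1
   vertex 0.0 3.0 0.3
   vertex 5.5 3.2 2.7
  endloop
 endfacet
 facet normal -0.059 -0.682 0.729
  outer loop
   vertex 3.7 3.6 5.2
   vertex 2.5 2.1 3.7
   vertex 5.8 1.6 3.5
  endloop
 endfacet
 facet normal -0.341 -0.514 0.787
  outer loop
   vertex 3.7 3.6 5.2
   vertex 2.2 4.9 5.4
   vertex 2.5 2.1 3.7
  endloop
 endfacet
 facet normal 0.775 0.393 0.495
  outer loop
   vertex 3.7 3.6 5.2
   vertex 5.8 1.6 3.5
   vertex 5.5 3.2 2.7
  endloop
 endfacet
 facet normal 0.640 0.684 0.351
  outer loop
   vertex 3.7 3.6 5.2
   vertex 5.5 3.2 2.7
   vertex 2.2 4.9 5.4
  endloop
 endfacet
 facet normal -0.444 -0.711 -0.546
  outer loop
   vertex 3.8 0.7 0.2
   vertex 3.9 0.1 0.9
   vertex 0.0 3.0 0.3
  endloop
 endfacet
 facet normal -0.116 -0.150 -0.982
  outer loop
   vertex 3.8 0.7 0.2
   vertex 0.0 3.0 0.3
   vertex 4.9 0.5 0.1
  endloop
 endfacet
 facet normal -0.194 -0.758 -0.622
  outer loop
   vertex 3.8 0.7 0.2
   vertex 4.9 0.5 0.1
   vertex 3.9 0.1 0.9
  endloop
 endfacet
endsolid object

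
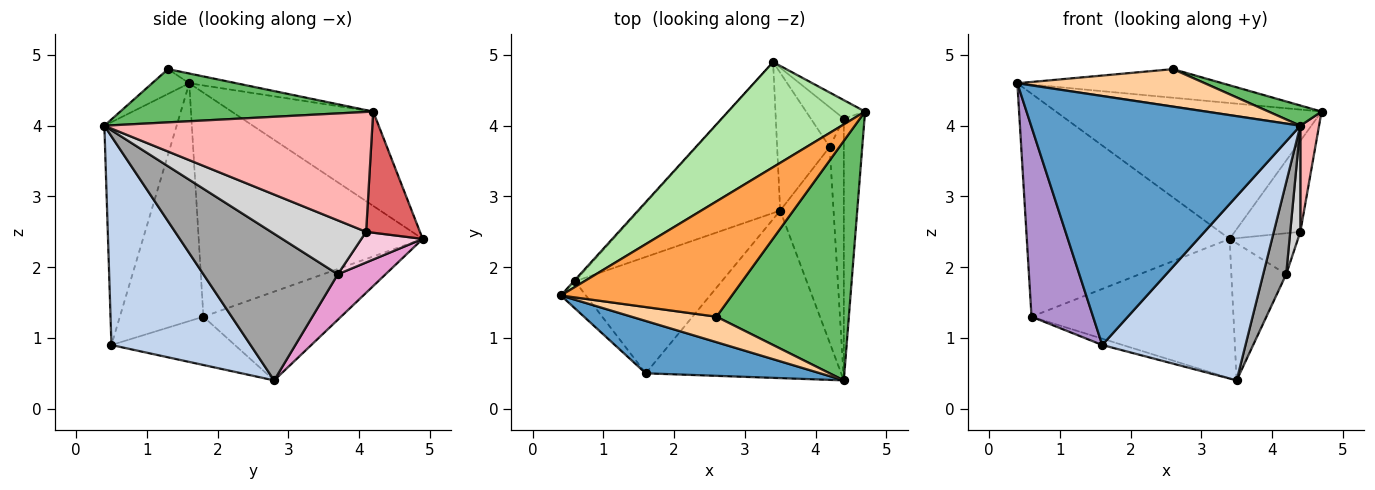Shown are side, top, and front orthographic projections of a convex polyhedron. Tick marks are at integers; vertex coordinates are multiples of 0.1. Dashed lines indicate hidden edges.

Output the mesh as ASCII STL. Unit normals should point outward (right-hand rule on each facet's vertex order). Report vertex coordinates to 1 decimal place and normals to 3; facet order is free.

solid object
 facet normal -0.254 -0.946 0.199
  outer loop
   vertex 1.6 0.5 0.9
   vertex 4.4 0.4 4.0
   vertex 0.4 1.6 4.6
  endloop
 endfacet
 facet normal 0.583 -0.601 -0.546
  outer loop
   vertex 1.6 0.5 0.9
   vertex 3.5 2.8 0.4
   vertex 4.4 0.4 4.0
  endloop
 endfacet
 facet normal -0.055 0.241 0.969
  outer loop
   vertex 2.6 1.3 4.8
   vertex 4.7 4.2 4.2
   vertex 0.4 1.6 4.6
  endloop
 endfacet
 facet normal -0.162 -0.816 0.554
  outer loop
   vertex 2.6 1.3 4.8
   vertex 0.4 1.6 4.6
   vertex 4.4 0.4 4.0
  endloop
 endfacet
 facet normal 0.372 -0.078 0.925
  outer loop
   vertex 2.6 1.3 4.8
   vertex 4.4 0.4 4.0
   vertex 4.7 4.2 4.2
  endloop
 endfacet
 facet normal -0.388 0.729 0.564
  outer loop
   vertex 3.4 4.9 2.4
   vertex 0.4 1.6 4.6
   vertex 4.7 4.2 4.2
  endloop
 endfacet
 facet normal 0.627 0.764 -0.155
  outer loop
   vertex 4.4 4.1 2.5
   vertex 3.4 4.9 2.4
   vertex 4.7 4.2 4.2
  endloop
 endfacet
 facet normal 0.983 -0.069 -0.169
  outer loop
   vertex 4.4 4.1 2.5
   vertex 4.7 4.2 4.2
   vertex 4.4 0.4 4.0
  endloop
 endfacet
 facet normal -0.802 -0.591 -0.084
  outer loop
   vertex 0.6 1.8 1.3
   vertex 1.6 0.5 0.9
   vertex 0.4 1.6 4.6
  endloop
 endfacet
 facet normal -0.741 0.671 -0.004
  outer loop
   vertex 0.6 1.8 1.3
   vertex 0.4 1.6 4.6
   vertex 3.4 4.9 2.4
  endloop
 endfacet
 facet normal -0.312 0.052 -0.949
  outer loop
   vertex 0.6 1.8 1.3
   vertex 3.5 2.8 0.4
   vertex 1.6 0.5 0.9
  endloop
 endfacet
 facet normal -0.419 0.616 -0.667
  outer loop
   vertex 0.6 1.8 1.3
   vertex 3.4 4.9 2.4
   vertex 3.5 2.8 0.4
  endloop
 endfacet
 facet normal 0.523 0.601 -0.605
  outer loop
   vertex 4.2 3.7 1.9
   vertex 3.5 2.8 0.4
   vertex 3.4 4.9 2.4
  endloop
 endfacet
 facet normal 0.542 0.605 -0.584
  outer loop
   vertex 4.2 3.7 1.9
   vertex 3.4 4.9 2.4
   vertex 4.4 4.1 2.5
  endloop
 endfacet
 facet normal 0.928 -0.159 -0.338
  outer loop
   vertex 4.2 3.7 1.9
   vertex 4.4 0.4 4.0
   vertex 3.5 2.8 0.4
  endloop
 endfacet
 facet normal 0.962 -0.102 -0.252
  outer loop
   vertex 4.2 3.7 1.9
   vertex 4.4 4.1 2.5
   vertex 4.4 0.4 4.0
  endloop
 endfacet
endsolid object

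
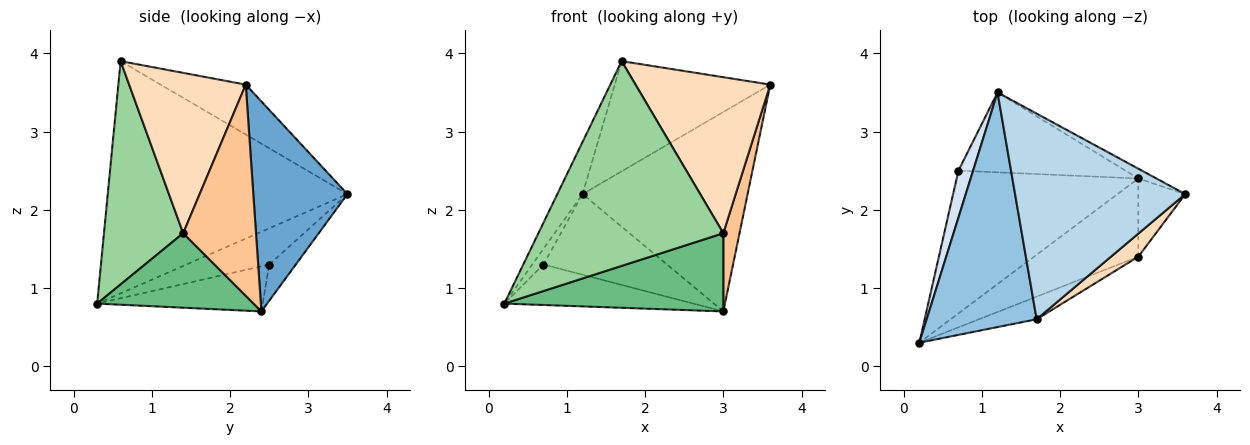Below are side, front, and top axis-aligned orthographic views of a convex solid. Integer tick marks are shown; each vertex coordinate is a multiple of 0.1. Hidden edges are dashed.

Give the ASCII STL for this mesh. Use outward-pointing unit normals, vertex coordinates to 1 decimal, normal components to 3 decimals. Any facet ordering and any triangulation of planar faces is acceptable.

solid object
 facet normal 0.495 0.868 -0.043
  outer loop
   vertex 3.0 2.4 0.7
   vertex 1.2 3.5 2.2
   vertex 3.6 2.2 3.6
  endloop
 endfacet
 facet normal -0.900 0.095 0.426
  outer loop
   vertex 1.7 0.6 3.9
   vertex 1.2 3.5 2.2
   vertex 0.2 0.3 0.8
  endloop
 endfacet
 facet normal -0.250 0.457 0.853
  outer loop
   vertex 1.7 0.6 3.9
   vertex 3.6 2.2 3.6
   vertex 1.2 3.5 2.2
  endloop
 endfacet
 facet normal -0.920 0.124 0.373
  outer loop
   vertex 0.7 2.5 1.3
   vertex 0.2 0.3 0.8
   vertex 1.2 3.5 2.2
  endloop
 endfacet
 facet normal -0.233 0.265 -0.936
  outer loop
   vertex 0.7 2.5 1.3
   vertex 3.0 2.4 0.7
   vertex 0.2 0.3 0.8
  endloop
 endfacet
 facet normal -0.151 0.702 -0.696
  outer loop
   vertex 0.7 2.5 1.3
   vertex 1.2 3.5 2.2
   vertex 3.0 2.4 0.7
  endloop
 endfacet
 facet normal 0.954 -0.212 -0.212
  outer loop
   vertex 3.0 1.4 1.7
   vertex 3.0 2.4 0.7
   vertex 3.6 2.2 3.6
  endloop
 endfacet
 facet normal 0.650 -0.751 0.111
  outer loop
   vertex 3.0 1.4 1.7
   vertex 3.6 2.2 3.6
   vertex 1.7 0.6 3.9
  endloop
 endfacet
 facet normal 0.451 -0.631 -0.631
  outer loop
   vertex 3.0 1.4 1.7
   vertex 0.2 0.3 0.8
   vertex 3.0 2.4 0.7
  endloop
 endfacet
 facet normal 0.392 -0.915 -0.101
  outer loop
   vertex 3.0 1.4 1.7
   vertex 1.7 0.6 3.9
   vertex 0.2 0.3 0.8
  endloop
 endfacet
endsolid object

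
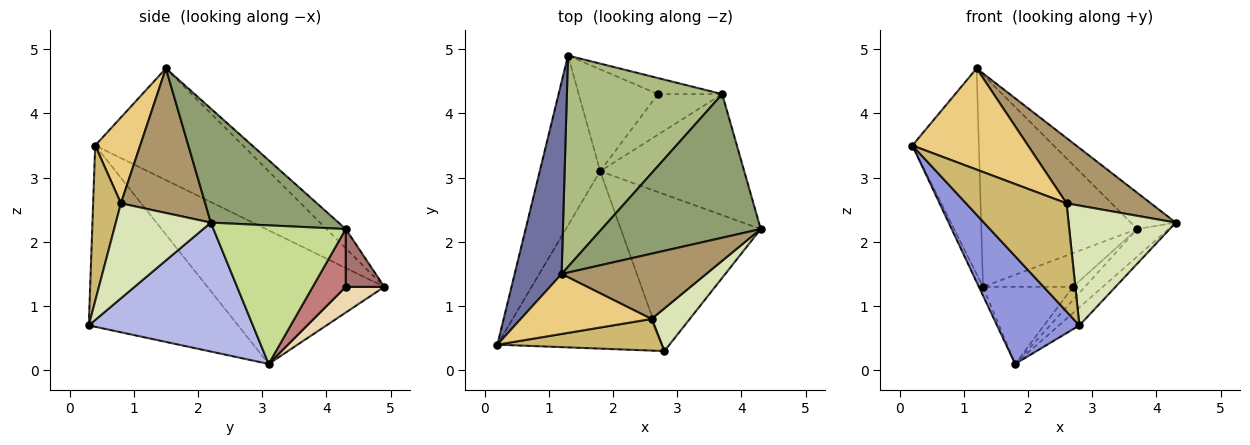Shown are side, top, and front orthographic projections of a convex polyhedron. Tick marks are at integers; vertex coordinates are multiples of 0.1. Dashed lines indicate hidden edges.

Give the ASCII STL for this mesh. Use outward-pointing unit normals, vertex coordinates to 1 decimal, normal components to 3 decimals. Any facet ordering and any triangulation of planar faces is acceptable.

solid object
 facet normal -0.851 0.383 0.358
  outer loop
   vertex 1.2 1.5 4.7
   vertex 1.3 4.9 1.3
   vertex 0.2 0.4 3.5
  endloop
 endfacet
 facet normal -0.911 0.021 -0.412
  outer loop
   vertex 1.8 3.1 0.1
   vertex 0.2 0.4 3.5
   vertex 1.3 4.9 1.3
  endloop
 endfacet
 facet normal -0.685 -0.378 -0.623
  outer loop
   vertex 1.8 3.1 0.1
   vertex 2.8 0.3 0.7
   vertex 0.2 0.4 3.5
  endloop
 endfacet
 facet normal 0.675 0.084 -0.733
  outer loop
   vertex 1.8 3.1 0.1
   vertex 4.3 2.2 2.3
   vertex 2.8 0.3 0.7
  endloop
 endfacet
 facet normal 0.571 0.201 0.796
  outer loop
   vertex 3.7 4.3 2.2
   vertex 1.2 1.5 4.7
   vertex 4.3 2.2 2.3
  endloop
 endfacet
 facet normal -0.087 0.706 0.703
  outer loop
   vertex 3.7 4.3 2.2
   vertex 1.3 4.9 1.3
   vertex 1.2 1.5 4.7
  endloop
 endfacet
 facet normal 0.684 0.162 -0.711
  outer loop
   vertex 3.7 4.3 2.2
   vertex 4.3 2.2 2.3
   vertex 1.8 3.1 0.1
  endloop
 endfacet
 facet normal 0.641 -0.723 0.258
  outer loop
   vertex 2.6 0.8 2.6
   vertex 2.8 0.3 0.7
   vertex 4.3 2.2 2.3
  endloop
 endfacet
 facet normal 0.577 -0.577 0.577
  outer loop
   vertex 2.6 0.8 2.6
   vertex 4.3 2.2 2.3
   vertex 1.2 1.5 4.7
  endloop
 endfacet
 facet normal 0.256 -0.928 0.271
  outer loop
   vertex 2.6 0.8 2.6
   vertex 0.2 0.4 3.5
   vertex 2.8 0.3 0.7
  endloop
 endfacet
 facet normal 0.317 -0.816 0.483
  outer loop
   vertex 2.6 0.8 2.6
   vertex 1.2 1.5 4.7
   vertex 0.2 0.4 3.5
  endloop
 endfacet
 facet normal 0.250 0.584 -0.772
  outer loop
   vertex 2.7 4.3 1.3
   vertex 1.8 3.1 0.1
   vertex 1.3 4.9 1.3
  endloop
 endfacet
 facet normal 0.361 0.842 -0.401
  outer loop
   vertex 2.7 4.3 1.3
   vertex 1.3 4.9 1.3
   vertex 3.7 4.3 2.2
  endloop
 endfacet
 facet normal 0.650 0.235 -0.723
  outer loop
   vertex 2.7 4.3 1.3
   vertex 3.7 4.3 2.2
   vertex 1.8 3.1 0.1
  endloop
 endfacet
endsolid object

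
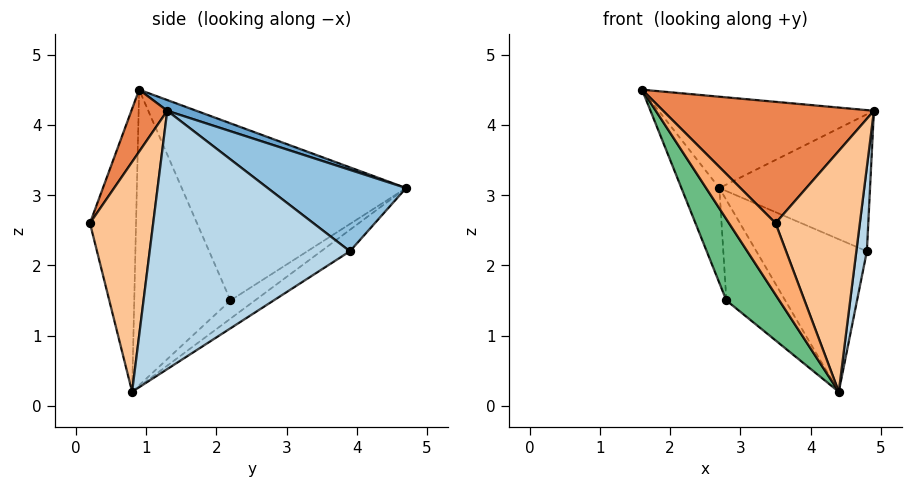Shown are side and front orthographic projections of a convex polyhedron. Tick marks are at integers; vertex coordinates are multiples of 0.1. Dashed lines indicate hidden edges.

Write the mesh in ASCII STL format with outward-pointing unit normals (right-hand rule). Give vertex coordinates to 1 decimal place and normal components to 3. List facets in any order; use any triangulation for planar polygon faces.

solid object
 facet normal 0.045 0.334 0.942
  outer loop
   vertex 2.7 4.7 3.1
   vertex 1.6 0.9 4.5
   vertex 4.9 1.3 4.2
  endloop
 endfacet
 facet normal 0.497 0.541 0.679
  outer loop
   vertex 4.8 3.9 2.2
   vertex 2.7 4.7 3.1
   vertex 4.9 1.3 4.2
  endloop
 endfacet
 facet normal 0.992 -0.052 -0.117
  outer loop
   vertex 4.8 3.9 2.2
   vertex 4.9 1.3 4.2
   vertex 4.4 0.8 0.2
  endloop
 endfacet
 facet normal -0.143 0.550 -0.823
  outer loop
   vertex 4.8 3.9 2.2
   vertex 4.4 0.8 0.2
   vertex 2.7 4.7 3.1
  endloop
 endfacet
 facet normal 0.148 -0.871 0.469
  outer loop
   vertex 3.5 0.2 2.6
   vertex 4.9 1.3 4.2
   vertex 1.6 0.9 4.5
  endloop
 endfacet
 facet normal -0.643 -0.650 -0.404
  outer loop
   vertex 3.5 0.2 2.6
   vertex 1.6 0.9 4.5
   vertex 4.4 0.8 0.2
  endloop
 endfacet
 facet normal 0.600 -0.800 0.025
  outer loop
   vertex 3.5 0.2 2.6
   vertex 4.4 0.8 0.2
   vertex 4.9 1.3 4.2
  endloop
 endfacet
 facet normal -0.939 0.159 -0.307
  outer loop
   vertex 2.8 2.2 1.5
   vertex 1.6 0.9 4.5
   vertex 2.7 4.7 3.1
  endloop
 endfacet
 facet normal -0.765 -0.421 -0.488
  outer loop
   vertex 2.8 2.2 1.5
   vertex 4.4 0.8 0.2
   vertex 1.6 0.9 4.5
  endloop
 endfacet
 facet normal -0.216 0.520 -0.826
  outer loop
   vertex 2.8 2.2 1.5
   vertex 2.7 4.7 3.1
   vertex 4.4 0.8 0.2
  endloop
 endfacet
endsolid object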